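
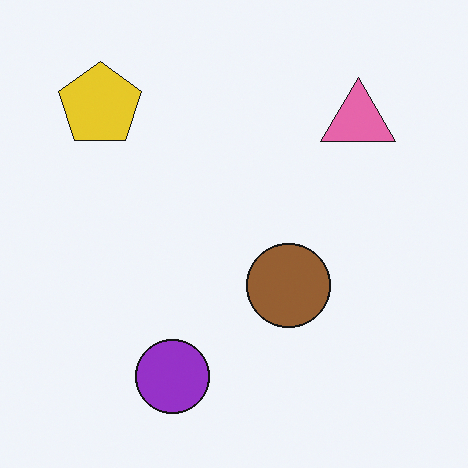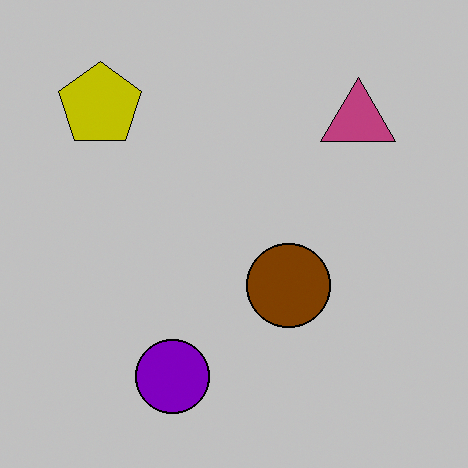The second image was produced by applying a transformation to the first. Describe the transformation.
The image was aggressively posterized.

Each flat color has snapped to a coarser quantized level — most visibly, the near-white background has dropped to a flat grey.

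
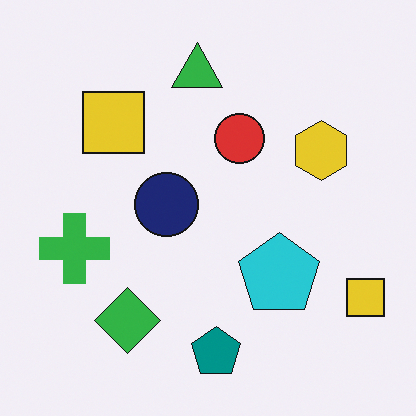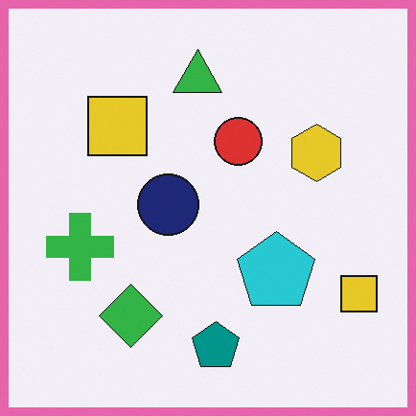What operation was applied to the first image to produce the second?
Framed with a pink border.

A solid pink frame runs around the edge of the second image, with the content slightly shrunk inside it.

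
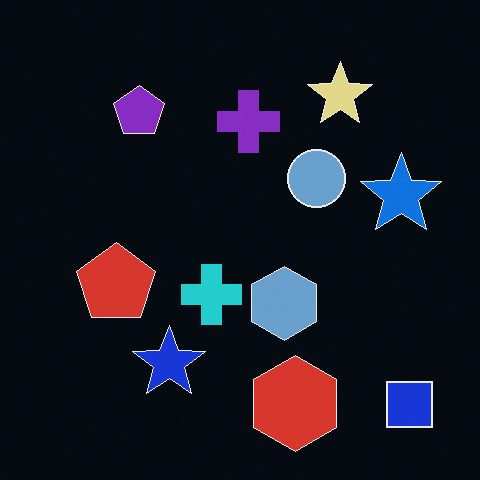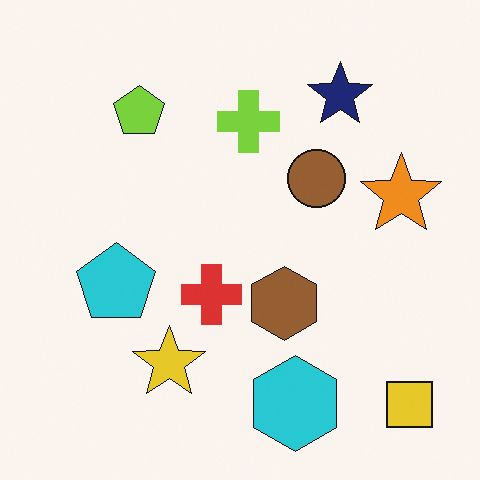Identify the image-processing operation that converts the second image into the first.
The transformation is: color-inverted (negative).

The light background has become dark and every shape's color is its complement — a photographic negative.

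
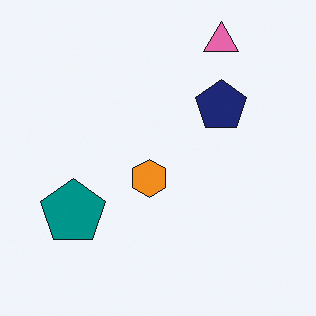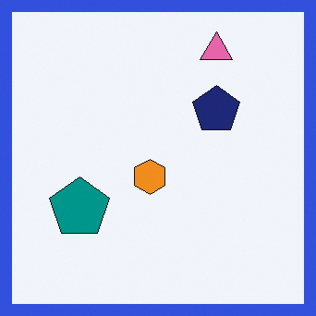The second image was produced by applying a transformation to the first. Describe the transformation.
The transformation is: framed with a blue border.

A solid blue frame runs around the edge of the second image, with the content slightly shrunk inside it.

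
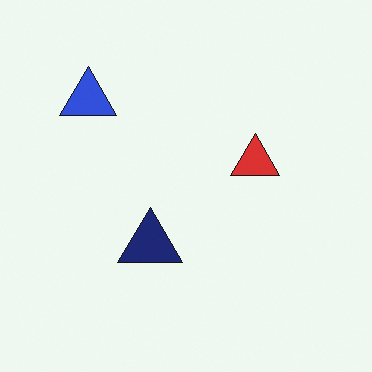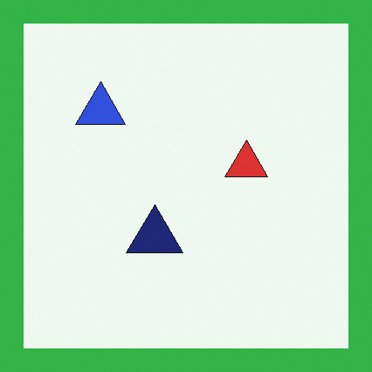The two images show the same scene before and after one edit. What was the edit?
This is the original image framed with a green border.

A solid green frame runs around the edge of the second image, with the content slightly shrunk inside it.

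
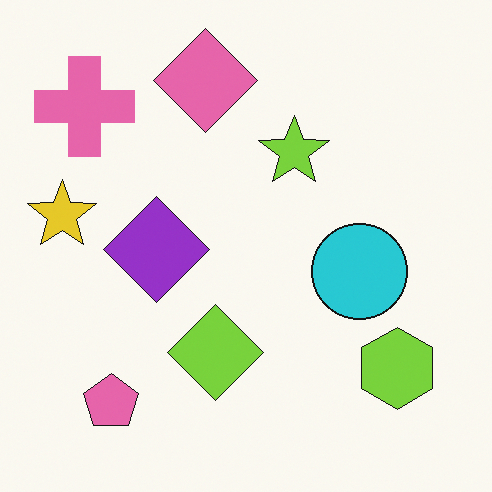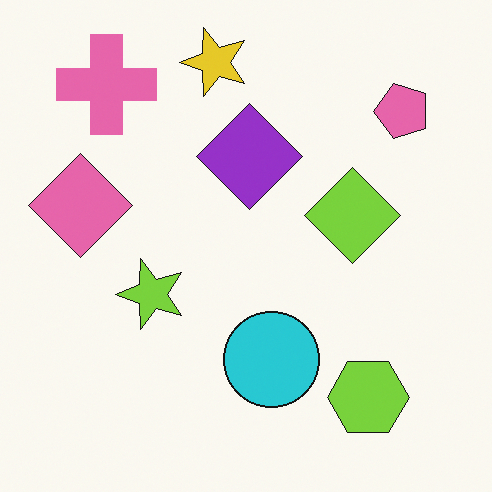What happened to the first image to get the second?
This is the original image transposed (reflected across the top-left ↔ bottom-right diagonal).

Shapes have swapped their row and column positions — what was in the top-right is now in the bottom-left — a diagonal reflection.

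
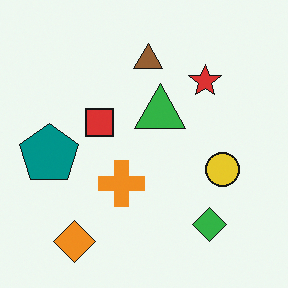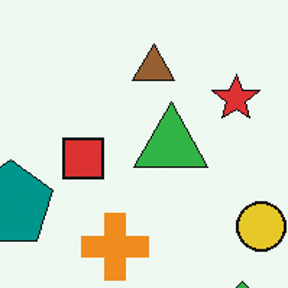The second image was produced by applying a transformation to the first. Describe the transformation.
It was cropped to a modestly smaller region and rescaled.

The visible shapes are larger and the field of view is narrower; shapes near the original edges may be partly or wholly outside the frame — a crop-and-rescale.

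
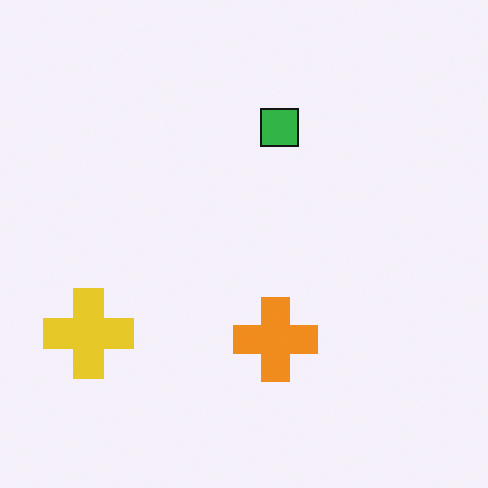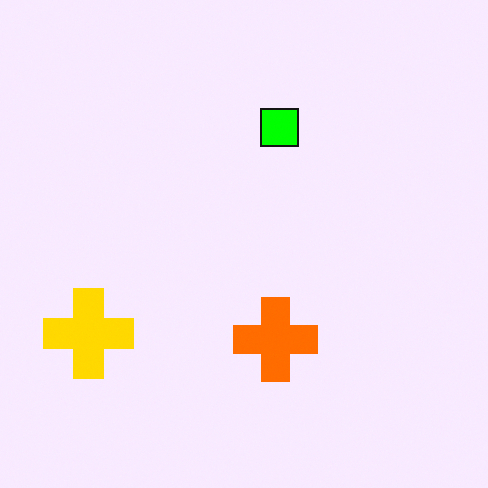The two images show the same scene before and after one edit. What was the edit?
This is the original image made much more vivid (saturation change).

All colors are more vivid — a global saturation change.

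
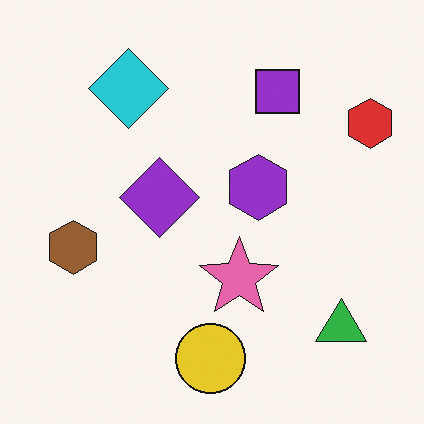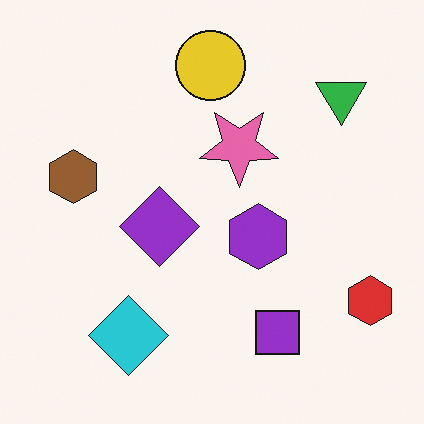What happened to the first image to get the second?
The transformation is: flipped vertically (top ↔ bottom).

The yellow circle is in the bottom of the first image and the top of the second — shapes on opposite sides of the horizontal midline have swapped in a mirror flip.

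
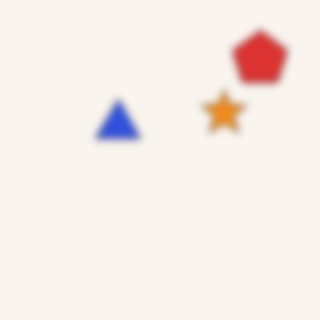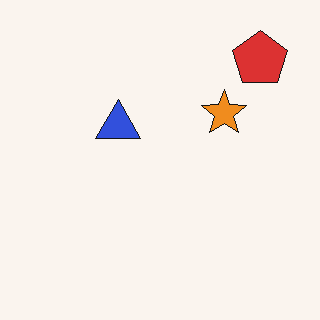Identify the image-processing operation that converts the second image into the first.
Noticeably gaussian-blurred.

Shape edges and outlines are uniformly softened across the whole image.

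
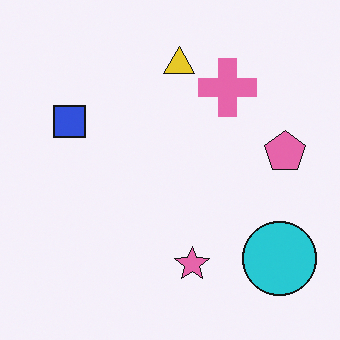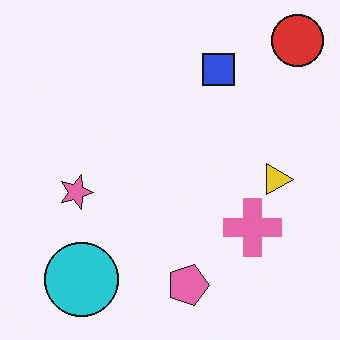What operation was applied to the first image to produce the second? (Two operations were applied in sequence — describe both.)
The transformation is: rotated 90° clockwise, then overlaid with an additional red circle.

The cyan circle sits in the bottom-right of the first image and the bottom-left of the second — consistent with a whole-image 90° clockwise rotation. A red circle appears in the second image that is absent from the first.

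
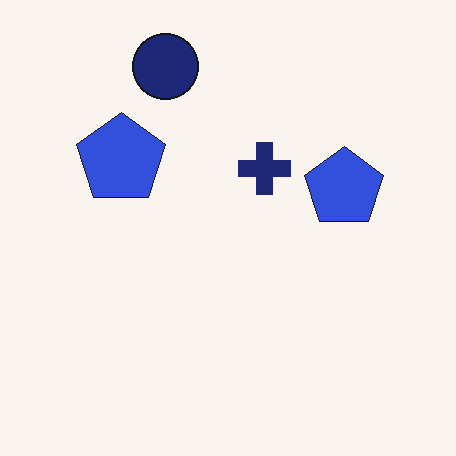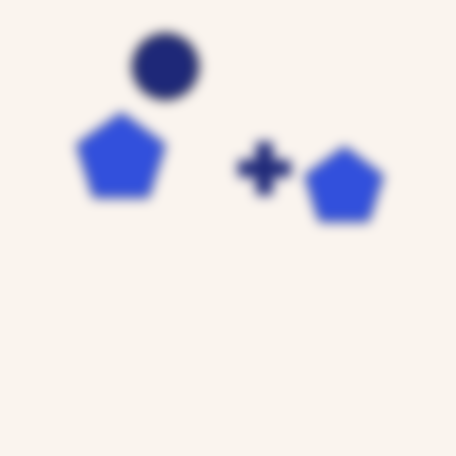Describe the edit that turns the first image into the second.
Strongly gaussian-blurred.

Shape edges and outlines are uniformly softened across the whole image.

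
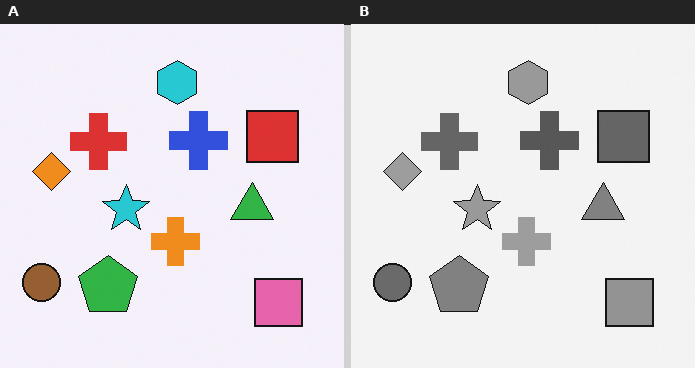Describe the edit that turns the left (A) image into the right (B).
Converted to grayscale.

All color is removed — every shape is now a shade of grey.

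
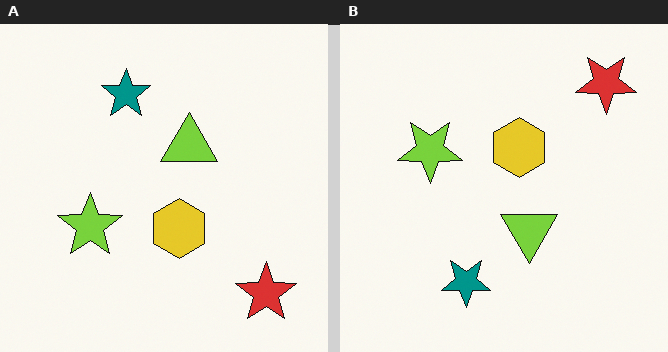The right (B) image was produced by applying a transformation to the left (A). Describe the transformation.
The right (B) image is the left (A) flipped vertically (top ↔ bottom).

The red star is in the bottom-right of the left (A) image and the top-right of the right (B) — shapes on opposite sides of the horizontal midline have swapped in a mirror flip.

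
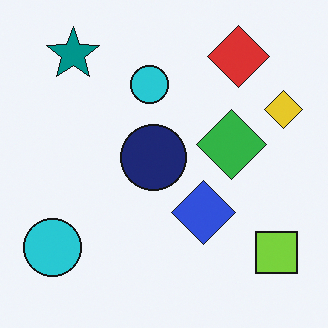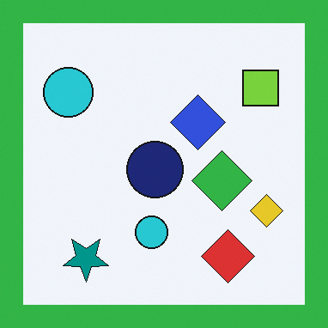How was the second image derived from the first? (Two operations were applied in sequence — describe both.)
Flipped vertically (top ↔ bottom), then framed with a green border.

The teal star is in the top-left of the first image and the bottom-left of the second — shapes on opposite sides of the horizontal midline have swapped in a mirror flip. A solid green frame runs around the edge of the second image, with the content slightly shrunk inside it.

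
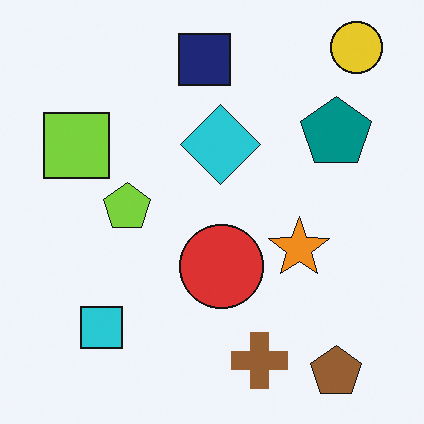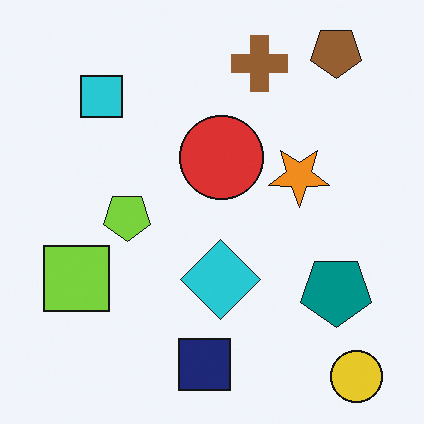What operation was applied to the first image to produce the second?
It was flipped vertically (top ↔ bottom).

The yellow circle is in the top-right of the first image and the bottom-right of the second — shapes on opposite sides of the horizontal midline have swapped in a mirror flip.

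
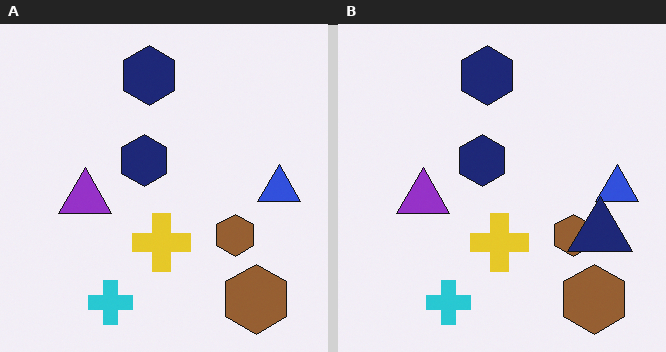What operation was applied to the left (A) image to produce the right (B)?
Overlaid with an additional navy triangle.

A navy triangle appears in the right (B) image that is absent from the left (A).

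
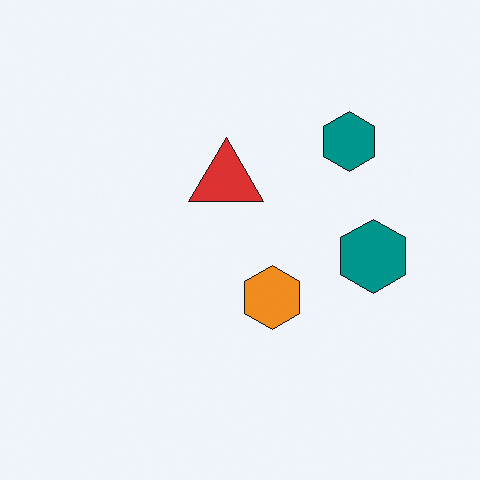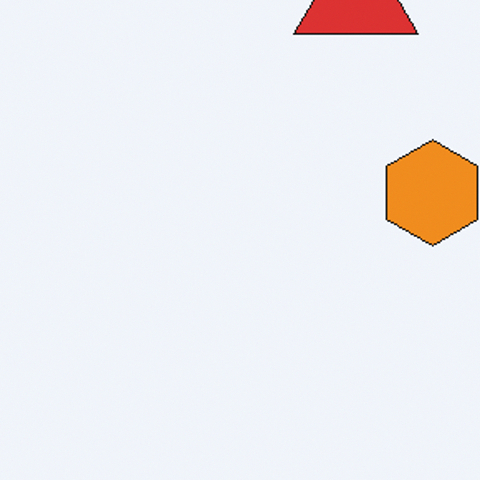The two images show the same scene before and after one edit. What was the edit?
The transformation is: cropped to a noticeably smaller region and rescaled.

The visible shapes are larger and the field of view is narrower; shapes near the original edges may be partly or wholly outside the frame — a crop-and-rescale.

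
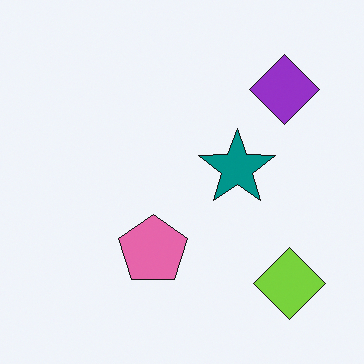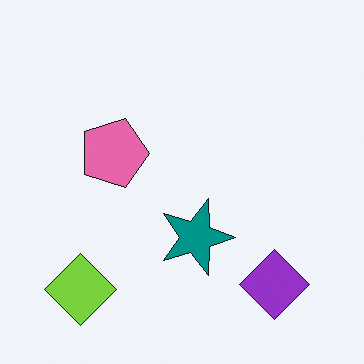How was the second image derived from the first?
The image was rotated 90° clockwise.

The lime diamond sits in the bottom-right of the first image and the bottom-left of the second — consistent with a whole-image 90° clockwise rotation.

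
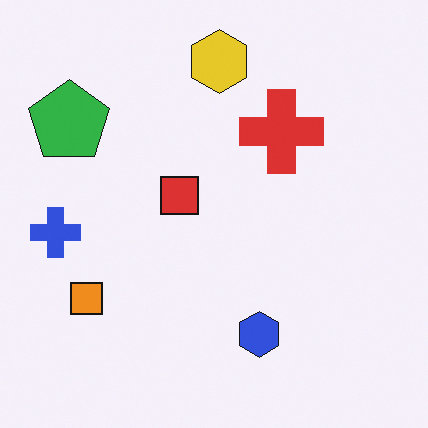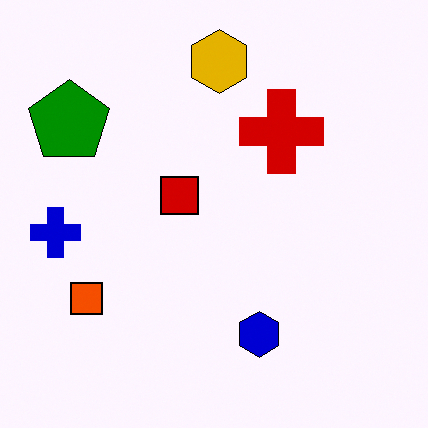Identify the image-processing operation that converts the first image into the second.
Given much higher contrast.

Tones are pushed away from mid-grey across the whole image — a global contrast change.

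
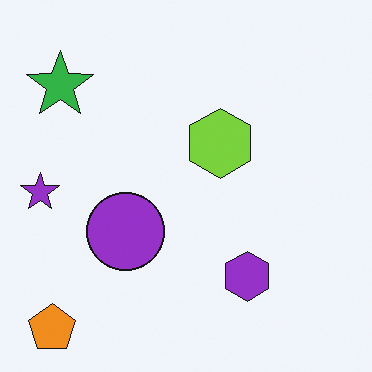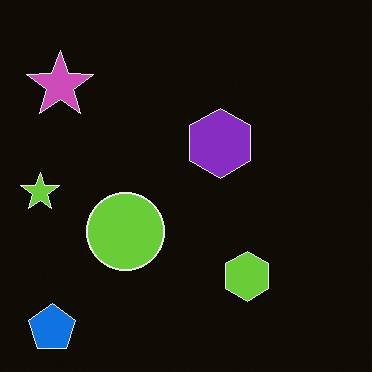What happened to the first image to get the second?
The second image is the first color-inverted (negative).

The light background has become dark and every shape's color is its complement — a photographic negative.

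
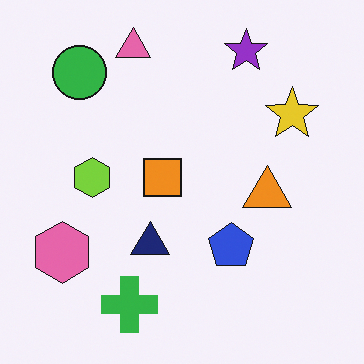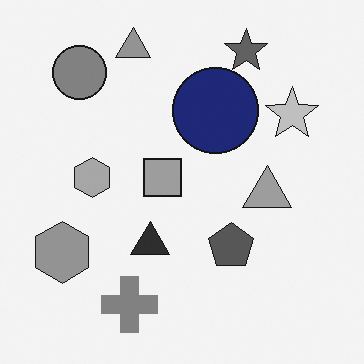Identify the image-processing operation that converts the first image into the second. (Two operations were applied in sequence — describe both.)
The transformation is: converted to grayscale, then overlaid with an additional navy circle.

All color is removed — every shape is now a shade of grey. A navy circle appears in the second image that is absent from the first.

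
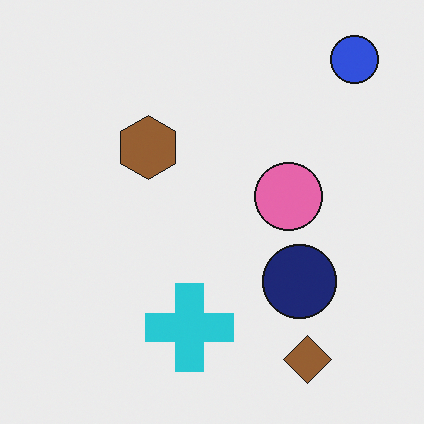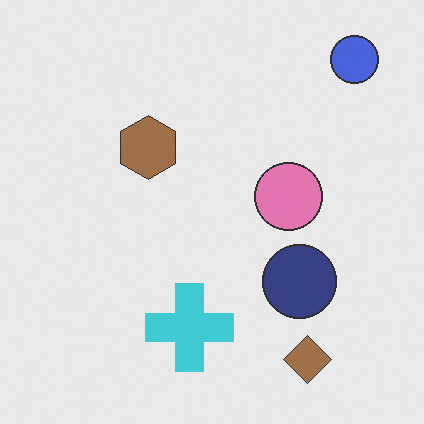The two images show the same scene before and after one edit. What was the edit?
The image was given slightly reduced contrast.

Tones are pushed toward mid-grey across the whole image — a global contrast change.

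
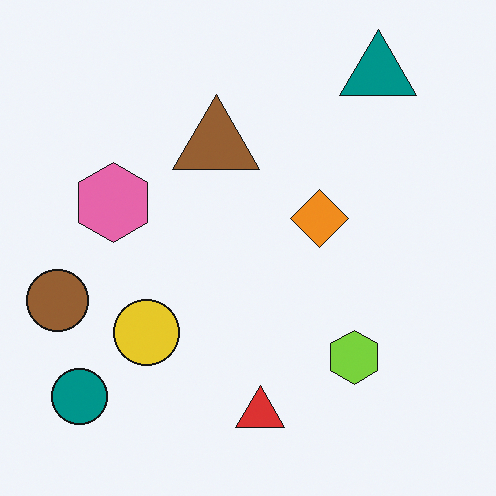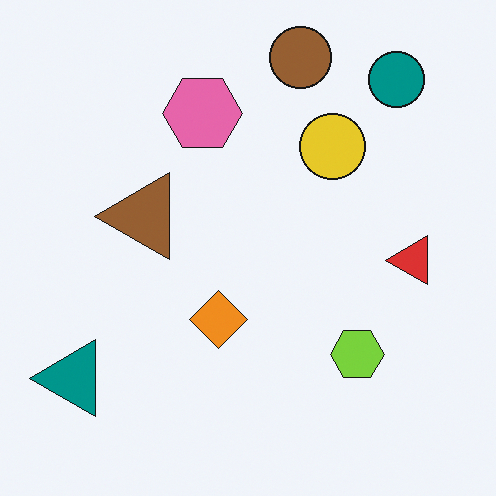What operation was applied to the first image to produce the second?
The image was transposed (reflected across the top-left ↔ bottom-right diagonal).

Shapes have swapped their row and column positions — what was in the top-right is now in the bottom-left — a diagonal reflection.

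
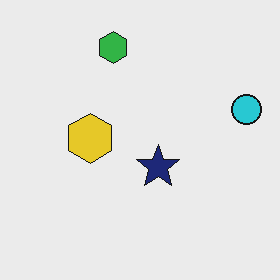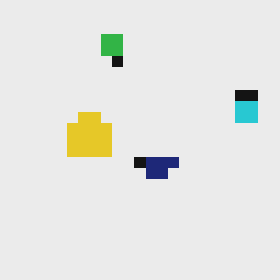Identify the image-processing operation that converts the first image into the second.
Coarsely pixelated.

Shapes are reduced to large square blocks; fine edges and outlines are lost — a downscale-then-upscale (mosaic) effect.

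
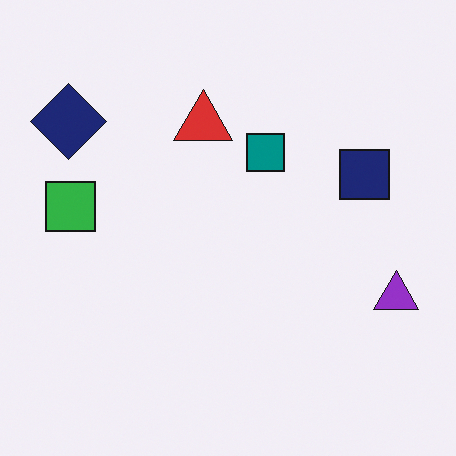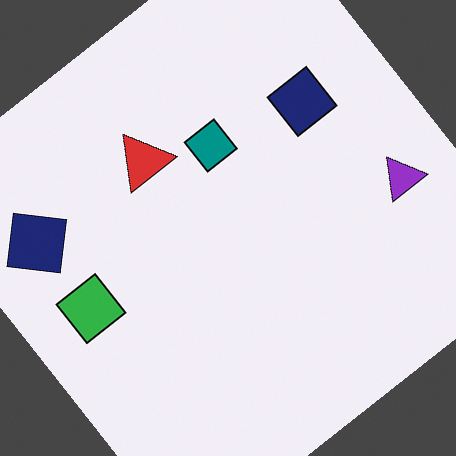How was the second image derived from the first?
It was rotated counter-clockwise by a large amount — several tens of degrees.

Every shape is tilted by the same angle and the image corners show triangular fill wedges — a whole-image rotation by a non-right angle.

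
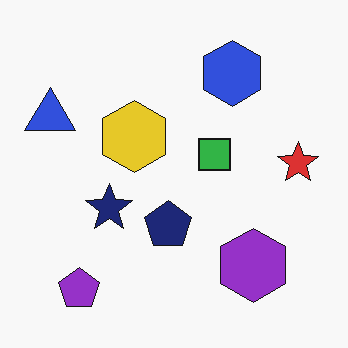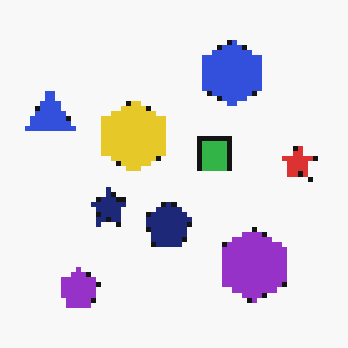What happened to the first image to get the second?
It was mildly pixelated.

Shapes are reduced to large square blocks; fine edges and outlines are lost — a downscale-then-upscale (mosaic) effect.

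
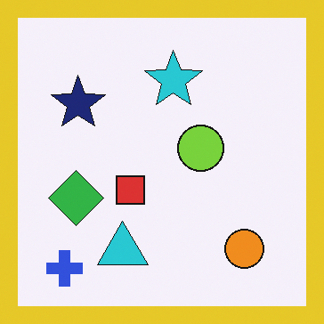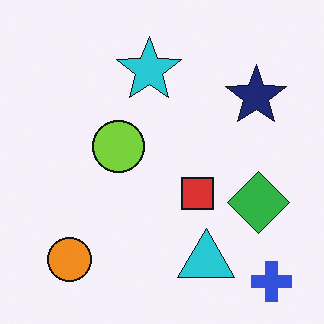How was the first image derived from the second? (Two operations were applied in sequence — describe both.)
The transformation is: flipped horizontally (left ↔ right), then framed with a yellow border.

The blue cross is in the bottom-right of the second image and the bottom-left of the first — shapes on opposite sides of the vertical midline have swapped in a mirror flip. A solid yellow frame runs around the edge of the first image, with the content slightly shrunk inside it.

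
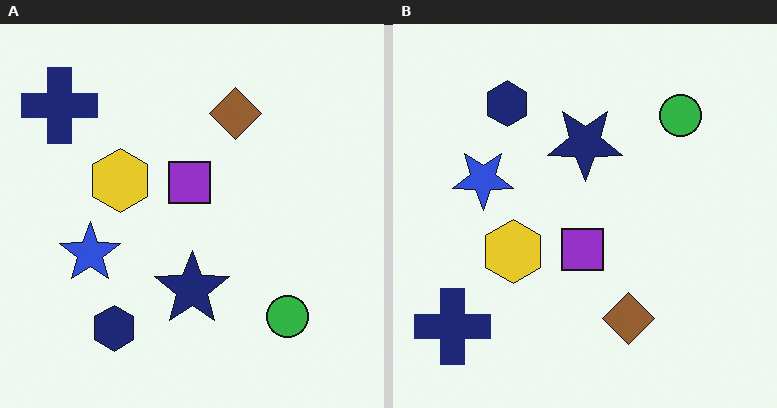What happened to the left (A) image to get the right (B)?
It was flipped vertically (top ↔ bottom).

The navy hexagon is in the bottom-left of the left (A) image and the top-left of the right (B) — shapes on opposite sides of the horizontal midline have swapped in a mirror flip.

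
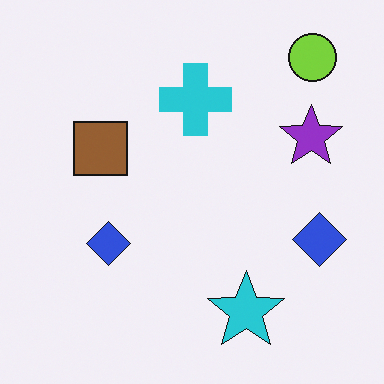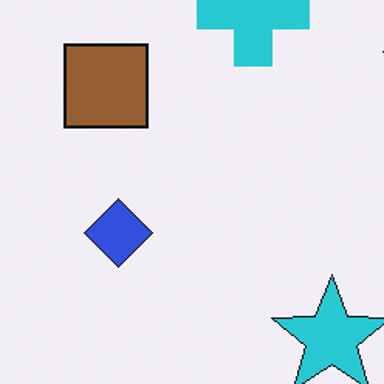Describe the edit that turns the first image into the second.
The image was cropped to a modestly smaller region and rescaled.

The visible shapes are larger and the field of view is narrower; shapes near the original edges may be partly or wholly outside the frame — a crop-and-rescale.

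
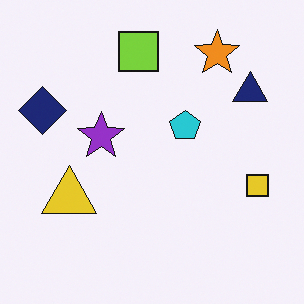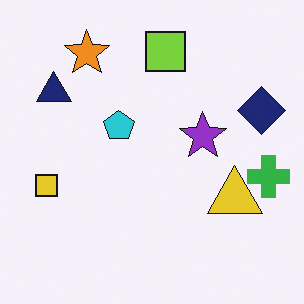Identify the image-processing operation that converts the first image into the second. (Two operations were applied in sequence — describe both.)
The second image is the first flipped horizontally (left ↔ right), then overlaid with an additional green cross.

The navy diamond is in the left of the first image and the right of the second — shapes on opposite sides of the vertical midline have swapped in a mirror flip. A green cross appears in the second image that is absent from the first.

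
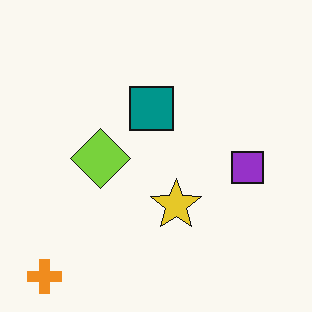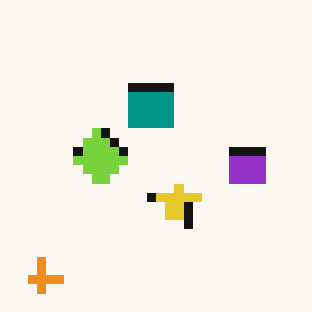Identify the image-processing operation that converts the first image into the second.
It was coarsely pixelated.

Shapes are reduced to large square blocks; fine edges and outlines are lost — a downscale-then-upscale (mosaic) effect.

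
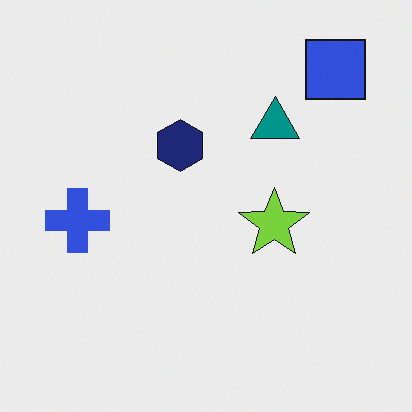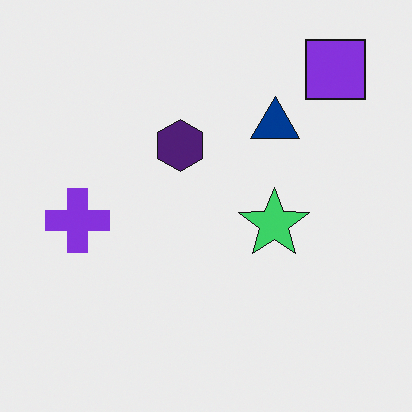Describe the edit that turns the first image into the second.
It was hue-shifted by a small amount.

Every shape's color has rotated by the same amount around the hue wheel — a uniform hue shift.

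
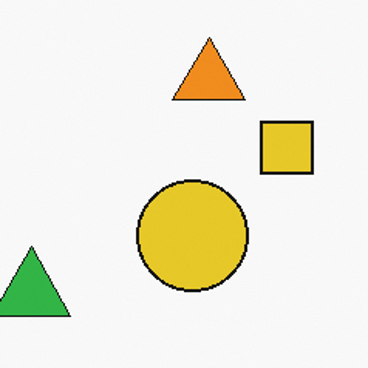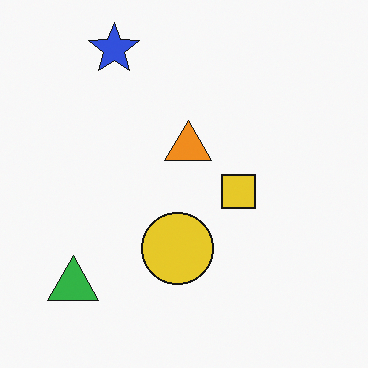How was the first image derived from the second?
This is the original image cropped to a modestly smaller region and rescaled.

The visible shapes are larger and the field of view is narrower; shapes near the original edges may be partly or wholly outside the frame — a crop-and-rescale.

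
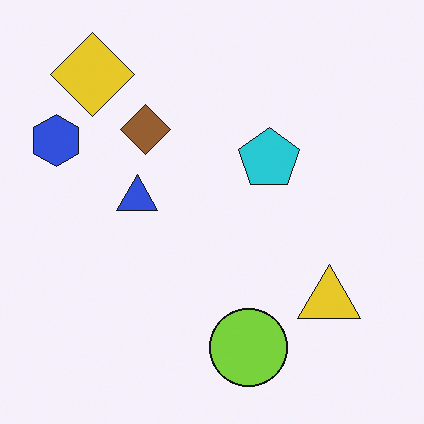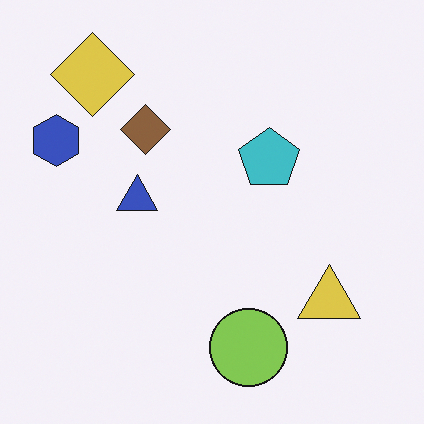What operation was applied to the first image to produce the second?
It was slightly desaturated.

All colors are more muted and greyish — a global saturation change.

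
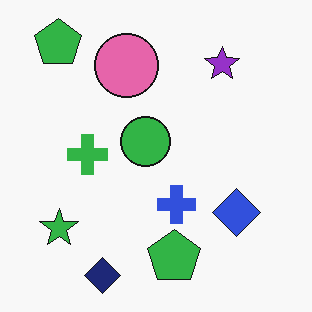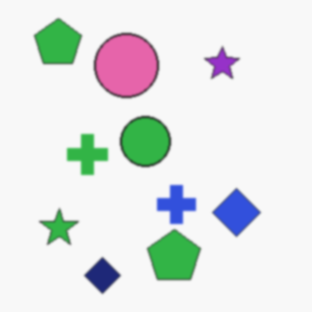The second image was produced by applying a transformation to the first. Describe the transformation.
It was lightly blurred.

Shape edges and outlines are uniformly softened across the whole image.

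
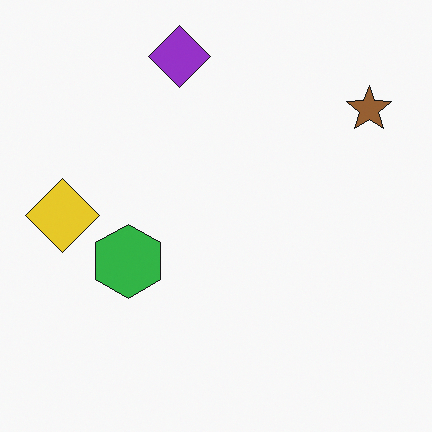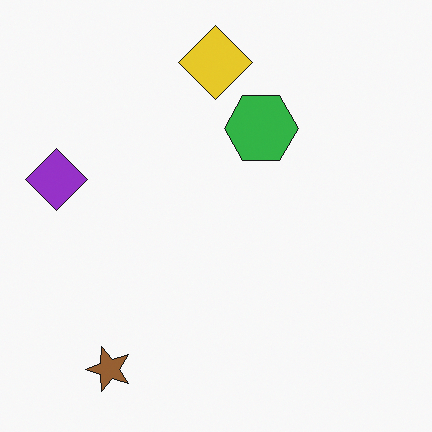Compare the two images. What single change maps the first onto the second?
It was transposed (reflected across the top-left ↔ bottom-right diagonal).

Shapes have swapped their row and column positions — what was in the top-right is now in the bottom-left — a diagonal reflection.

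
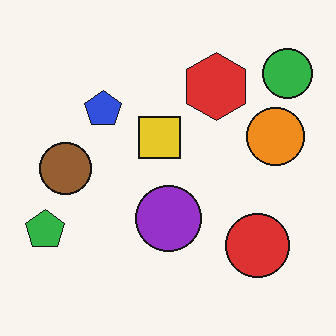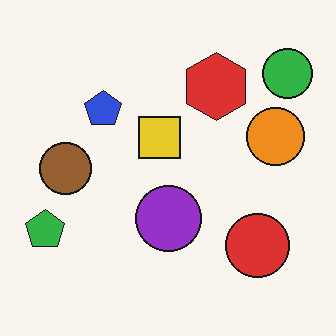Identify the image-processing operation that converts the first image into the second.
The transformation is: JPEG-compressed with visible artifacts.

Blocky 8×8 compression artifacts appear around shape edges and the flat background shows ringing — characteristic JPEG degradation.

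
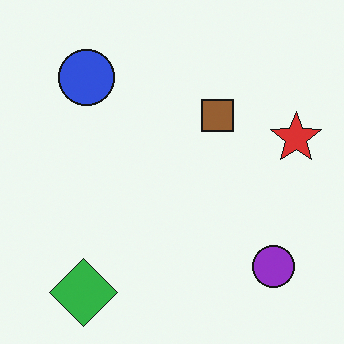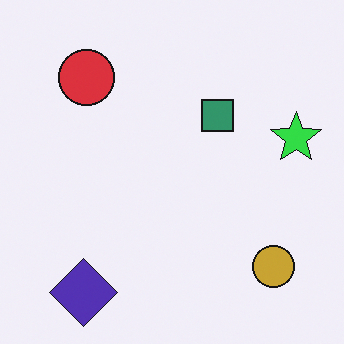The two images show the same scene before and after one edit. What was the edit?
This is the original image hue-shifted noticeably.

Every shape's color has rotated by the same amount around the hue wheel — a uniform hue shift.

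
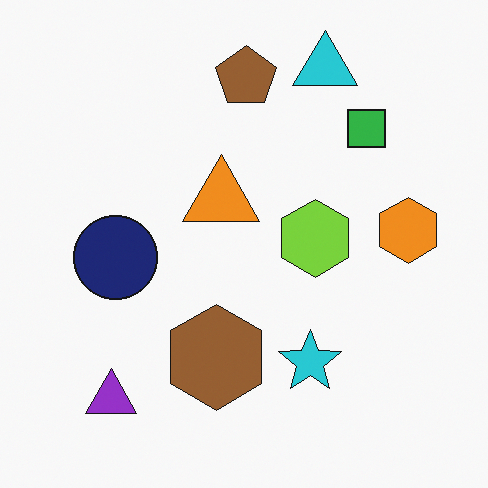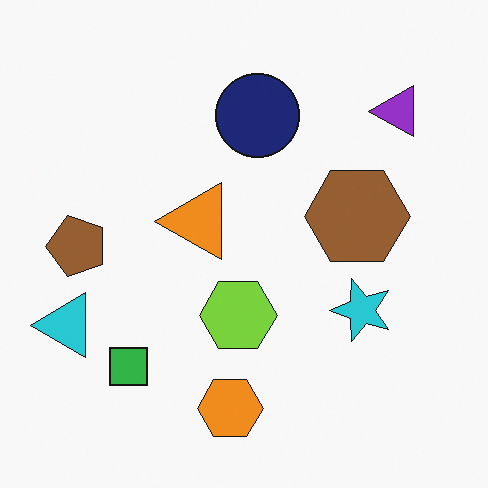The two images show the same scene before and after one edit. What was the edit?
It was transposed (reflected across the top-left ↔ bottom-right diagonal).

Shapes have swapped their row and column positions — what was in the top-right is now in the bottom-left — a diagonal reflection.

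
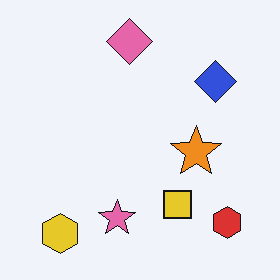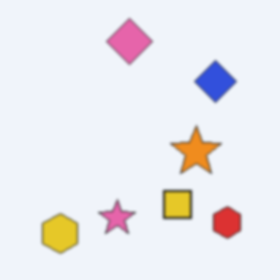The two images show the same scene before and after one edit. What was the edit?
It was lightly blurred.

Shape edges and outlines are uniformly softened across the whole image.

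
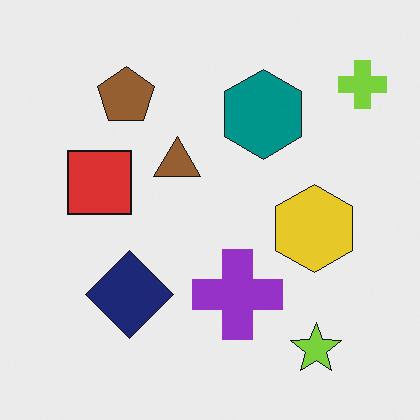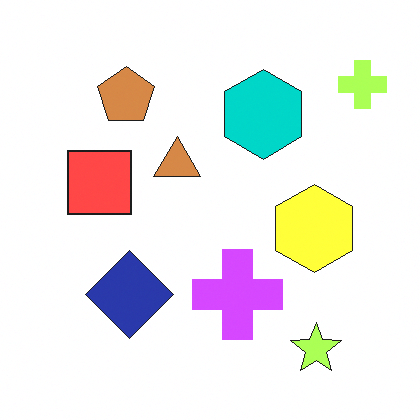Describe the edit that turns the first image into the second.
The transformation is: brightened a lot.

Every pixel — background and shapes alike — is uniformly brightened.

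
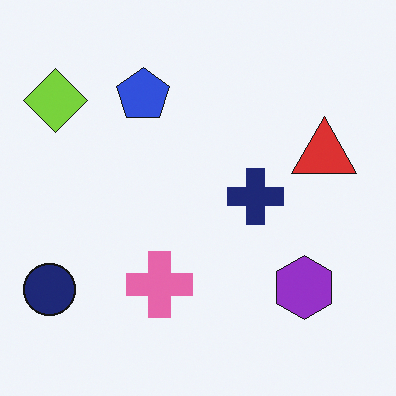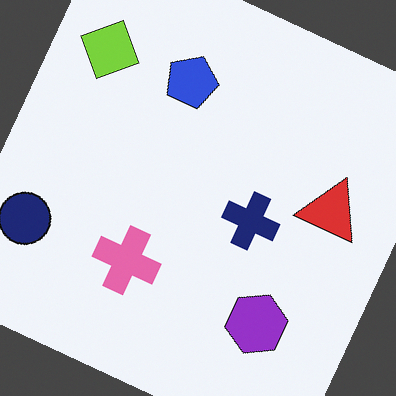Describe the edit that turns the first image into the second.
It was rotated clockwise by a moderate amount.

Every shape is tilted by the same angle and the image corners show triangular fill wedges — a whole-image rotation by a non-right angle.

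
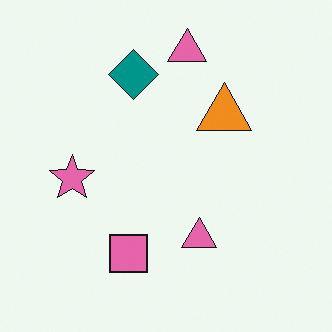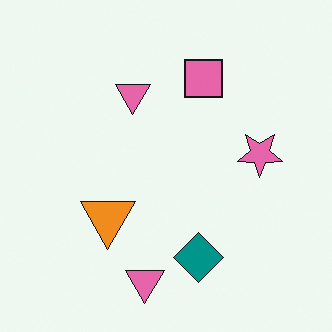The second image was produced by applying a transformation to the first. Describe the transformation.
The transformation is: rotated 180°.

The teal diamond sits in the top of the first image and the bottom of the second — consistent with a whole-image 180° rotation.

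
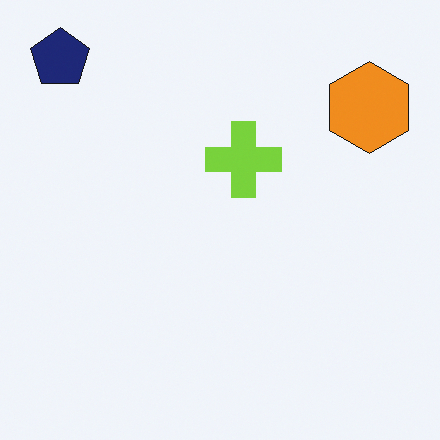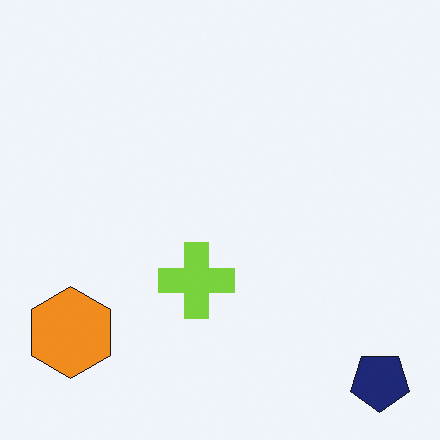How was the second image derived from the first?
Rotated 180°.

The navy pentagon sits in the top-left of the first image and the bottom-right of the second — consistent with a whole-image 180° rotation.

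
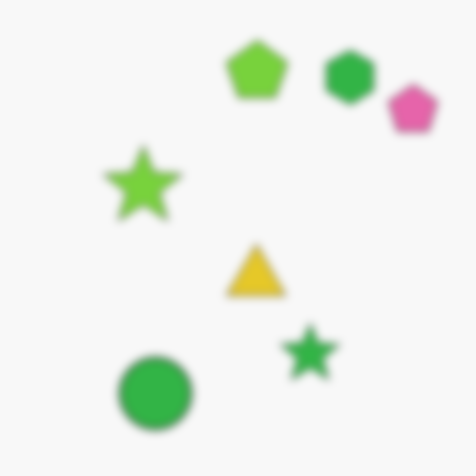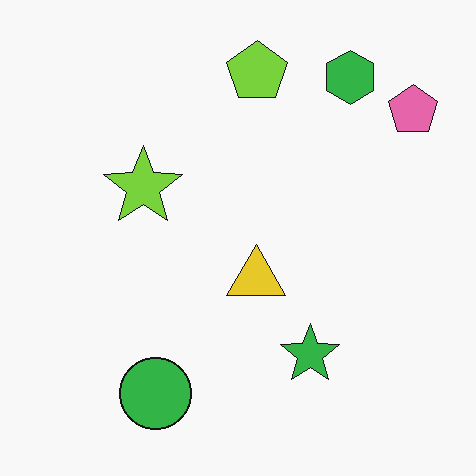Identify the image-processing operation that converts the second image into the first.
Moderately blurred.

Shape edges and outlines are uniformly softened across the whole image.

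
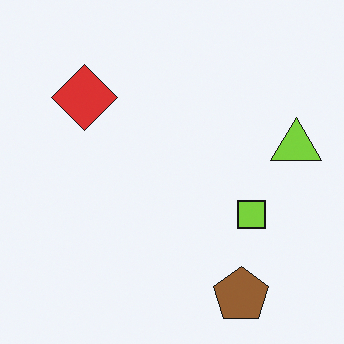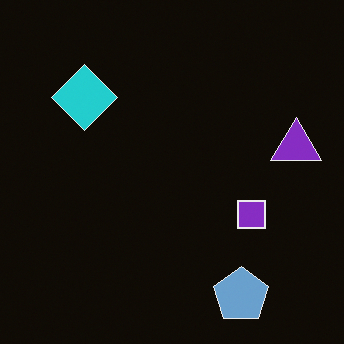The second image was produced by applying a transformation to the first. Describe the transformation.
The second image is the first color-inverted (negative).

The light background has become dark and every shape's color is its complement — a photographic negative.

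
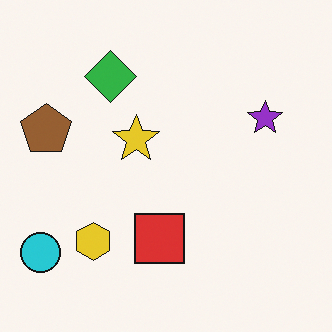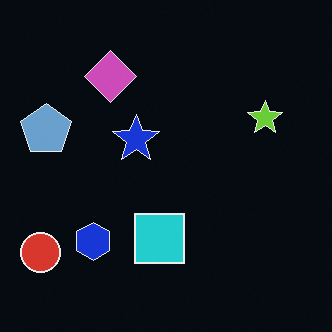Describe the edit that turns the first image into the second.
It was color-inverted (negative).

The light background has become dark and every shape's color is its complement — a photographic negative.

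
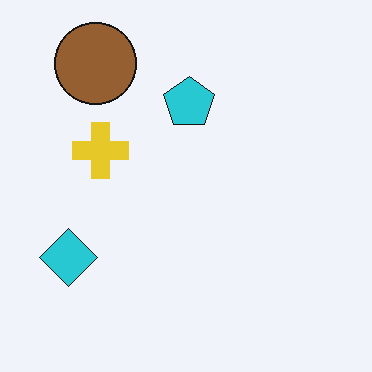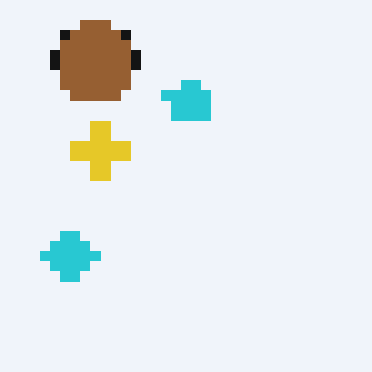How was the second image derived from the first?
Heavily pixelated into large blocks.

Shapes are reduced to large square blocks; fine edges and outlines are lost — a downscale-then-upscale (mosaic) effect.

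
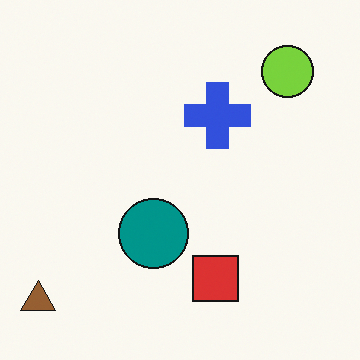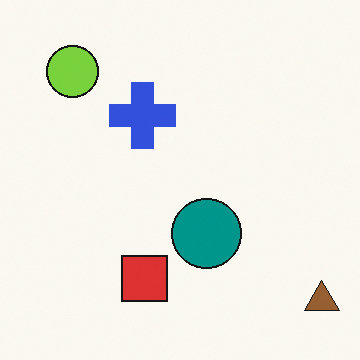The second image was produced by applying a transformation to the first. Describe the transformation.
The transformation is: flipped horizontally (left ↔ right).

The brown triangle is in the bottom-left of the first image and the bottom-right of the second — shapes on opposite sides of the vertical midline have swapped in a mirror flip.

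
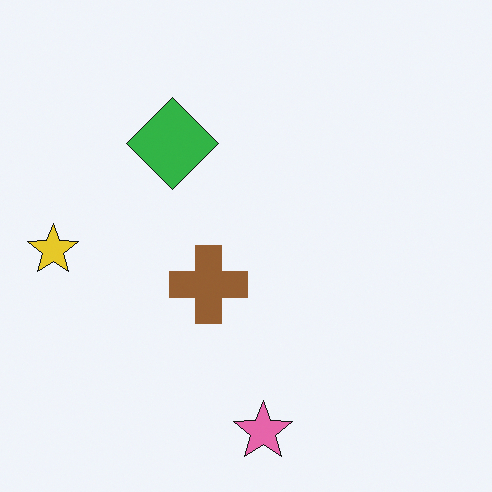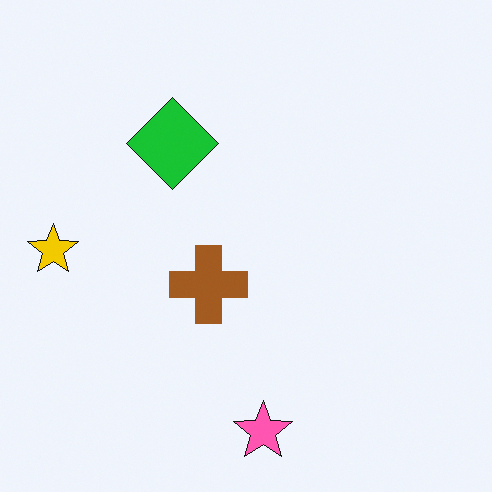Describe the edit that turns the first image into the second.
The image was slightly oversaturated.

All colors are more vivid — a global saturation change.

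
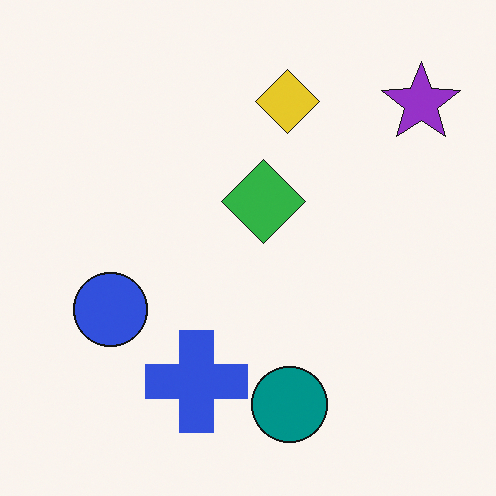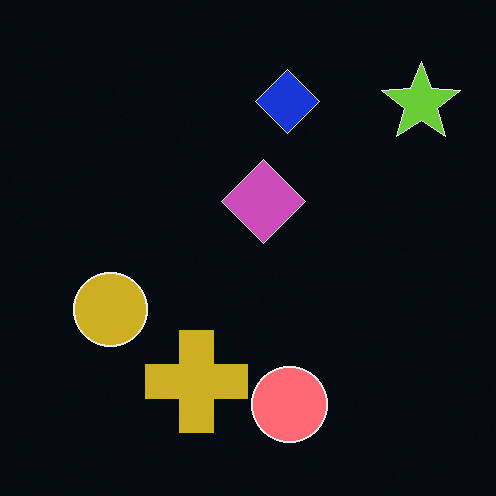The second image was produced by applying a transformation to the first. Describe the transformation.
The image was color-inverted (negative).

The light background has become dark and every shape's color is its complement — a photographic negative.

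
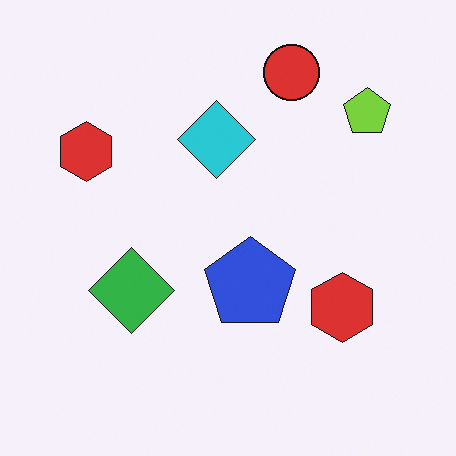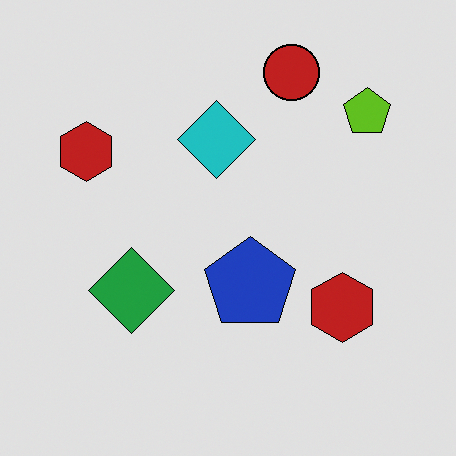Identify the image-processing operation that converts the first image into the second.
This is the original image posterized to a reduced palette.

Each flat color has snapped to a coarser quantized level — most visibly, the near-white background has dropped to a flat grey.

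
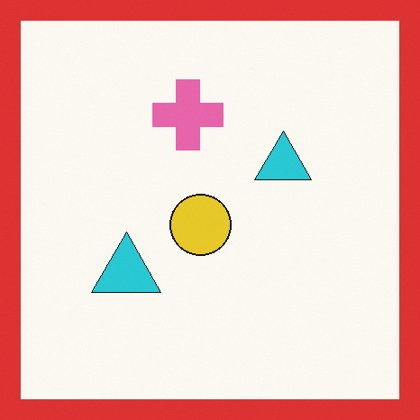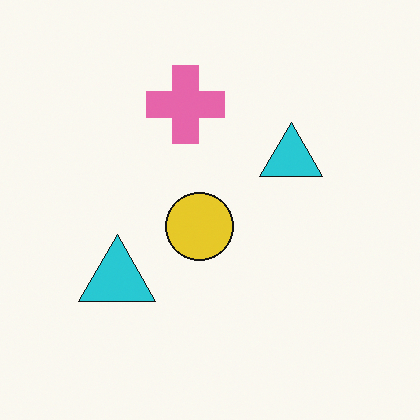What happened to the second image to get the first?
The first image is the second framed with a red border.

A solid red frame runs around the edge of the first image, with the content slightly shrunk inside it.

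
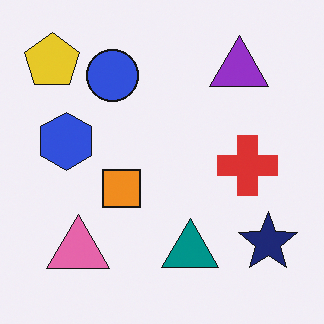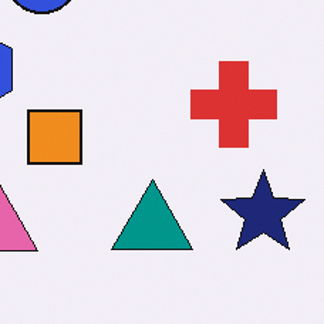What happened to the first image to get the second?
The image was cropped slightly and scaled back up.

The visible shapes are larger and the field of view is narrower; shapes near the original edges may be partly or wholly outside the frame — a crop-and-rescale.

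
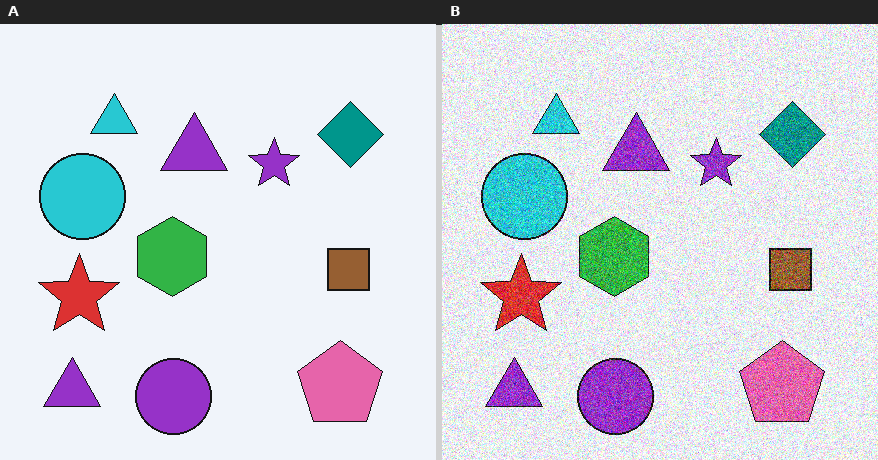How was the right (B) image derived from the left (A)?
The transformation is: degraded with heavy additive noise.

Random speckle covers the whole image, including the flat background.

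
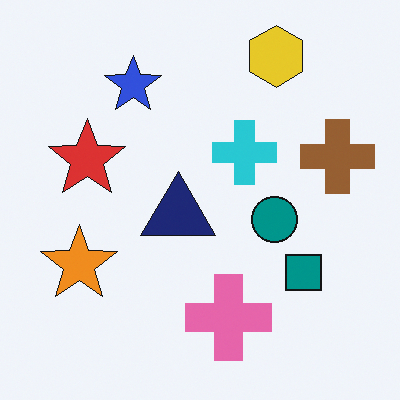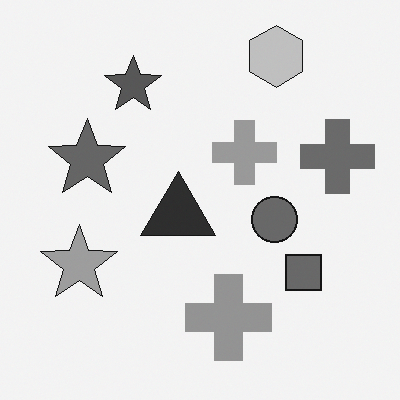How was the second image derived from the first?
Converted to grayscale.

All color is removed — every shape is now a shade of grey.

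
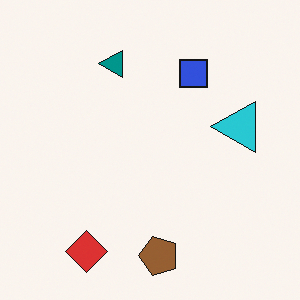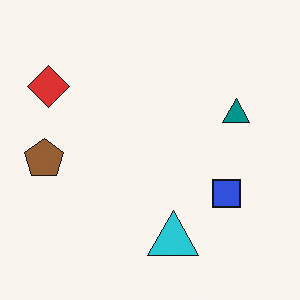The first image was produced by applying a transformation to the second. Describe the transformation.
This is the original image rotated 90° counter-clockwise.

The red diamond sits in the top-left of the second image and the bottom-left of the first — consistent with a whole-image 90° counter-clockwise rotation.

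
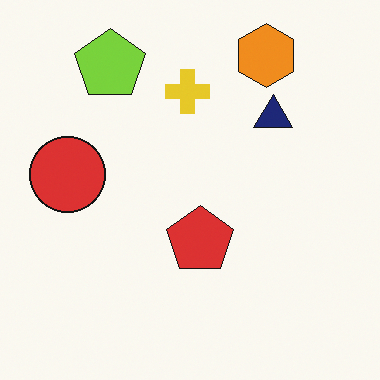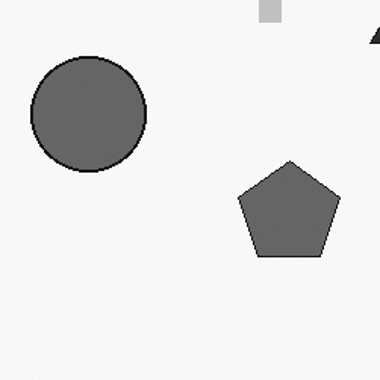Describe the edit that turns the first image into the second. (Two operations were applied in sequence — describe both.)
Converted to grayscale, then cropped to a modestly smaller region and rescaled.

All color is removed — every shape is now a shade of grey. The visible shapes are larger and the field of view is narrower; shapes near the original edges may be partly or wholly outside the frame — a crop-and-rescale.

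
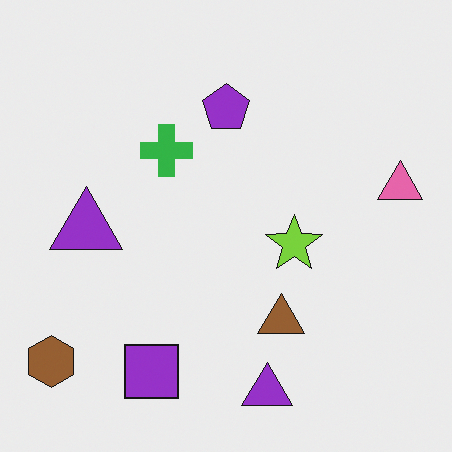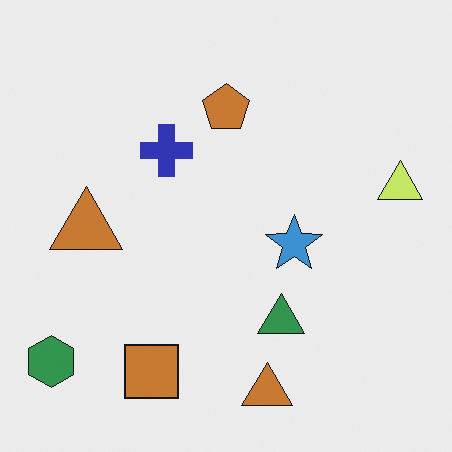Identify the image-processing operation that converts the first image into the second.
Hue-shifted noticeably.

Every shape's color has rotated by the same amount around the hue wheel — a uniform hue shift.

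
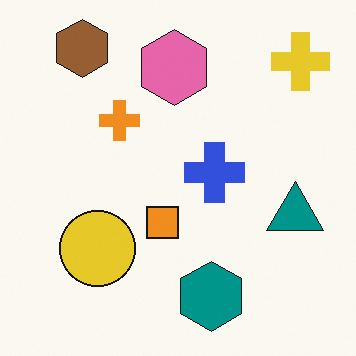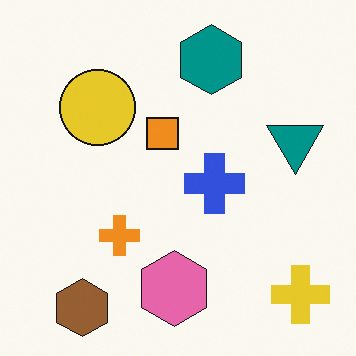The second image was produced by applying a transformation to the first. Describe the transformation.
The image was flipped vertically (top ↔ bottom).

The brown hexagon is in the top-left of the first image and the bottom-left of the second — shapes on opposite sides of the horizontal midline have swapped in a mirror flip.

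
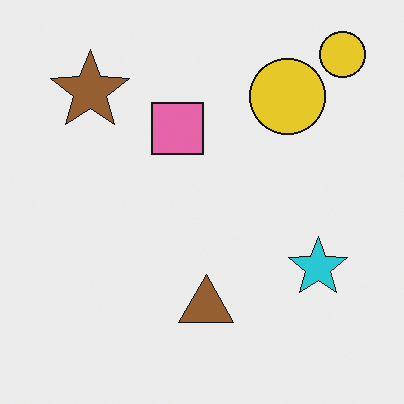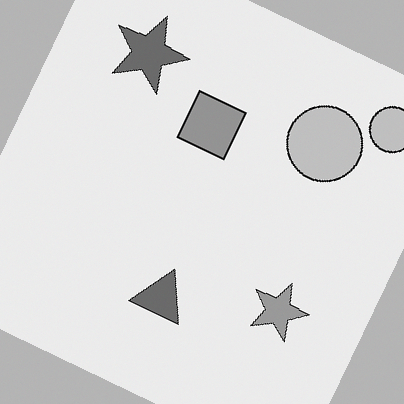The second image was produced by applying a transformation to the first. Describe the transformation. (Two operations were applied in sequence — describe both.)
The transformation is: converted to grayscale, then rotated clockwise by a clearly visible amount.

All color is removed — every shape is now a shade of grey. Every shape is tilted by the same angle and the image corners show triangular fill wedges — a whole-image rotation by a non-right angle.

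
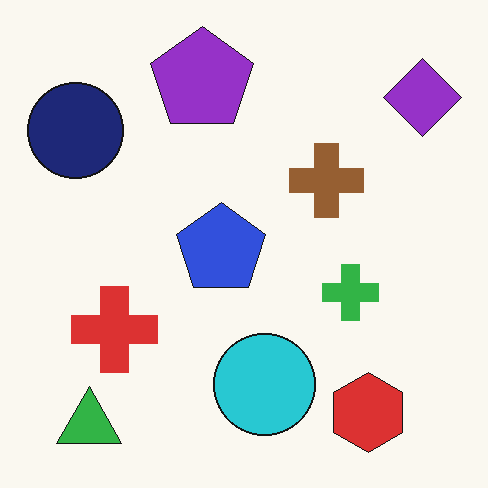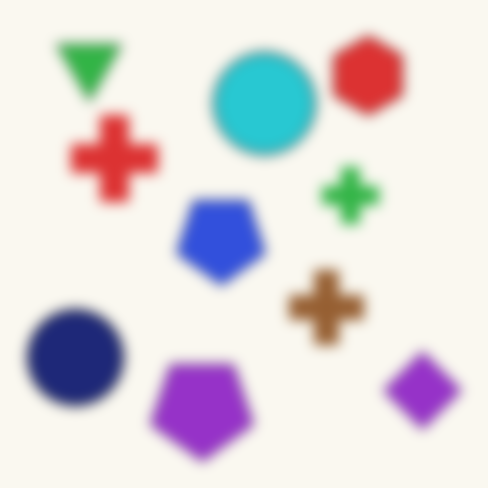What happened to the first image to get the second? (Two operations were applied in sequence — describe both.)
The transformation is: strongly gaussian-blurred, then flipped vertically (top ↔ bottom).

Shape edges and outlines are uniformly softened across the whole image. The green triangle is in the bottom-left of the first image and the top-left of the second — shapes on opposite sides of the horizontal midline have swapped in a mirror flip.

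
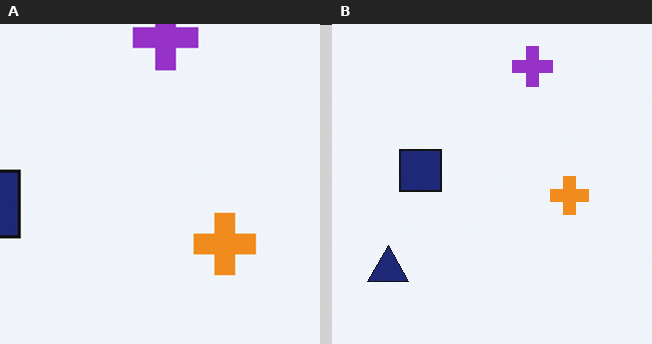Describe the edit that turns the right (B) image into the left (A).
This is the original image cropped slightly and scaled back up.

The visible shapes are larger and the field of view is narrower; shapes near the original edges may be partly or wholly outside the frame — a crop-and-rescale.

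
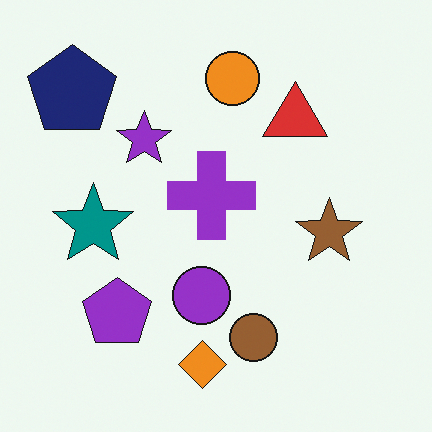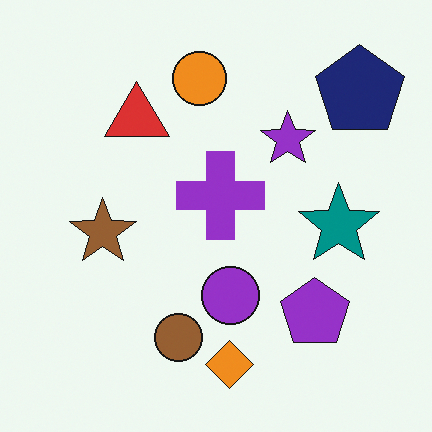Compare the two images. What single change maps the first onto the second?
The transformation is: flipped horizontally (left ↔ right).

The navy pentagon is in the top-left of the first image and the top-right of the second — shapes on opposite sides of the vertical midline have swapped in a mirror flip.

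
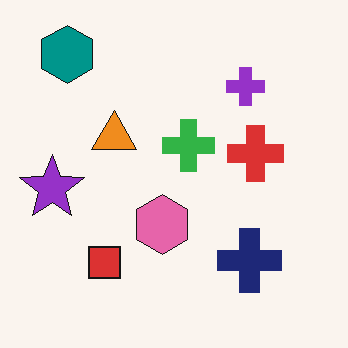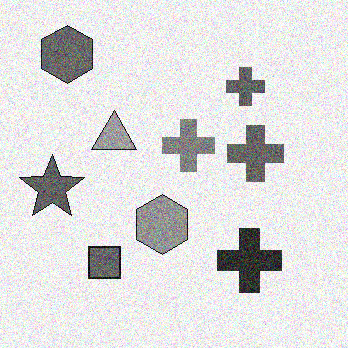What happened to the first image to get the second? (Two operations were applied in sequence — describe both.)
The image was converted to grayscale, then degraded with moderate additive noise.

All color is removed — every shape is now a shade of grey. Random speckle covers the whole image, including the flat background.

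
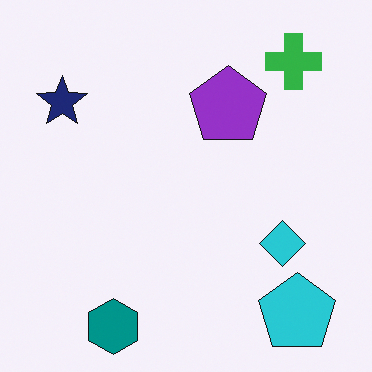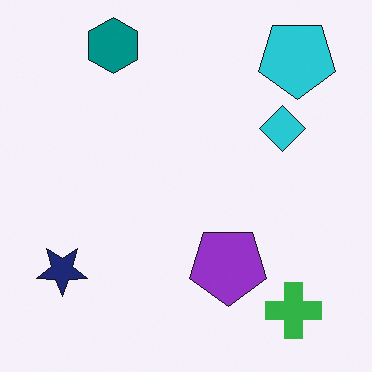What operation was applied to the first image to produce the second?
Flipped vertically (top ↔ bottom).

The teal hexagon is in the bottom-left of the first image and the top-left of the second — shapes on opposite sides of the horizontal midline have swapped in a mirror flip.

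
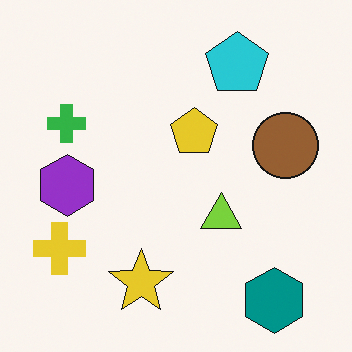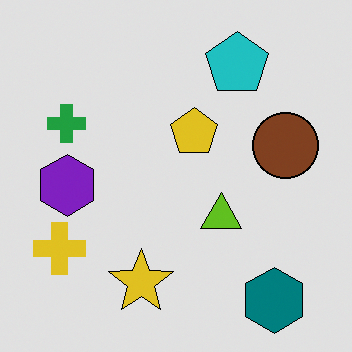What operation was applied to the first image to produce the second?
Posterized to a reduced palette.

Each flat color has snapped to a coarser quantized level — most visibly, the near-white background has dropped to a flat grey.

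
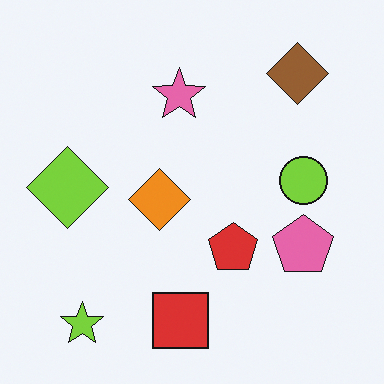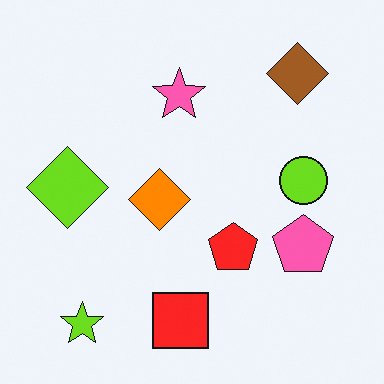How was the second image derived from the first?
This is the original image slightly oversaturated.

All colors are more vivid — a global saturation change.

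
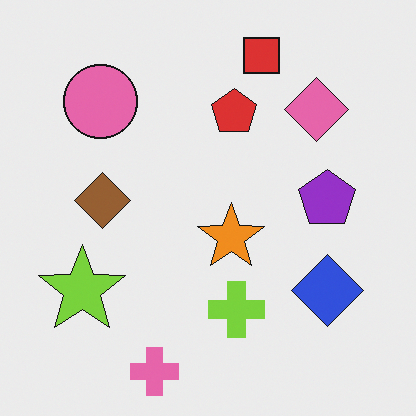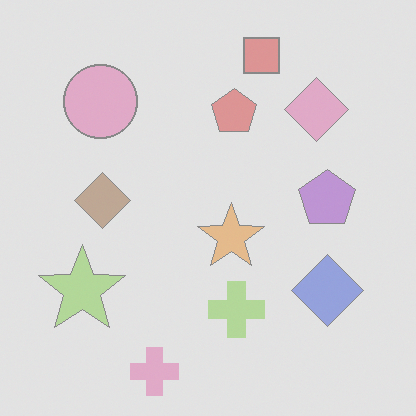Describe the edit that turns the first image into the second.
The second image is the first washed out (contrast reduced).

Tones are pushed toward mid-grey across the whole image — a global contrast change.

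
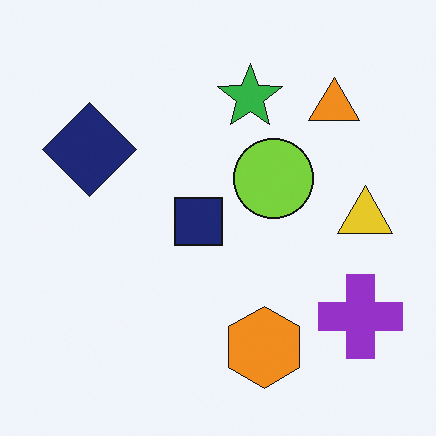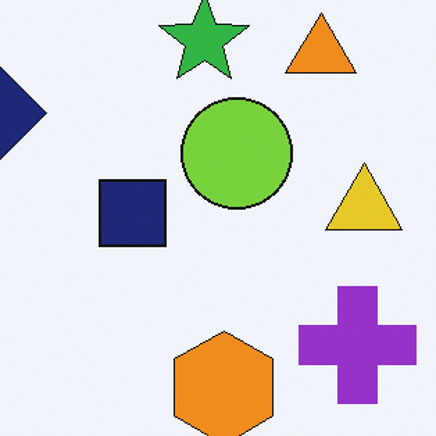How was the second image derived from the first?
The second image is the first cropped slightly and scaled back up.

The visible shapes are larger and the field of view is narrower; shapes near the original edges may be partly or wholly outside the frame — a crop-and-rescale.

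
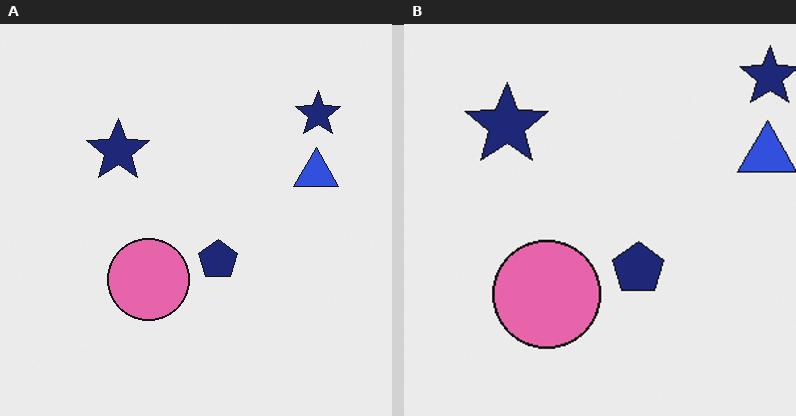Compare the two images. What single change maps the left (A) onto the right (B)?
This is the original image cropped to a modestly smaller region and rescaled.

The visible shapes are larger and the field of view is narrower; shapes near the original edges may be partly or wholly outside the frame — a crop-and-rescale.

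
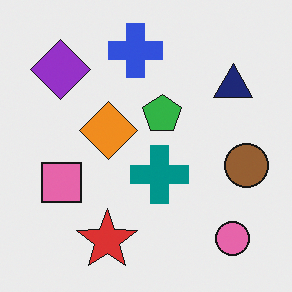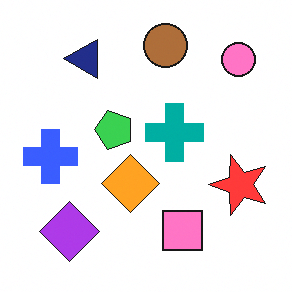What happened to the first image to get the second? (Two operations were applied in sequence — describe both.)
The transformation is: rotated 90° counter-clockwise, then slightly brightened.

The pink circle sits in the bottom-right of the first image and the top-right of the second — consistent with a whole-image 90° counter-clockwise rotation. Every pixel — background and shapes alike — is uniformly brightened.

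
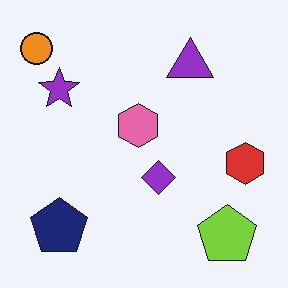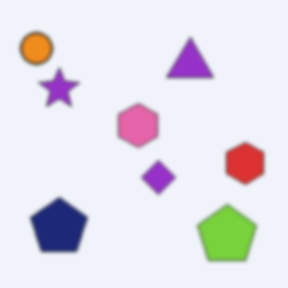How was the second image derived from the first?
Given a subtle gaussian blur.

Shape edges and outlines are uniformly softened across the whole image.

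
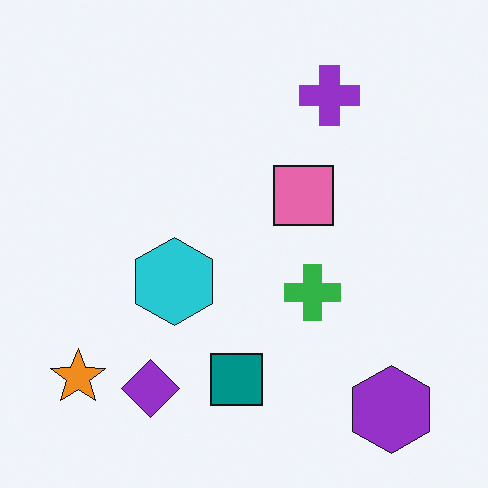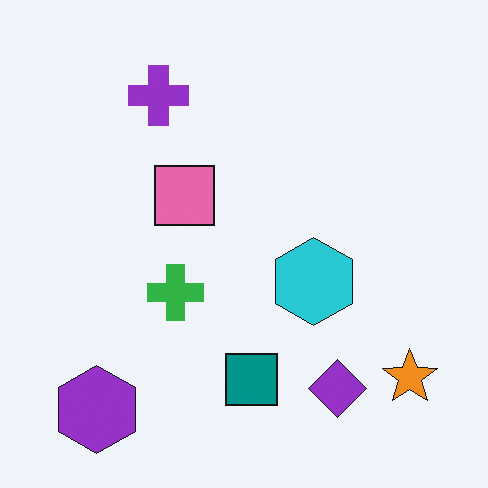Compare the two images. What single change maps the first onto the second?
It was flipped horizontally (left ↔ right).

The orange star is in the bottom-left of the first image and the bottom-right of the second — shapes on opposite sides of the vertical midline have swapped in a mirror flip.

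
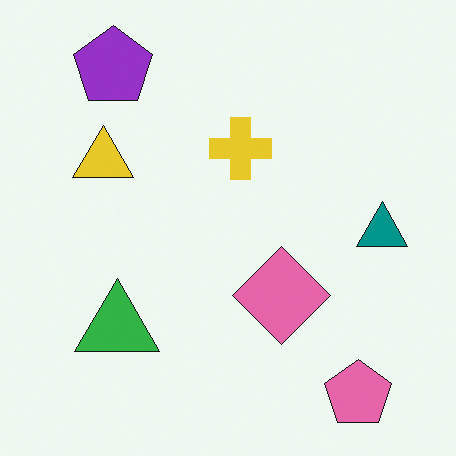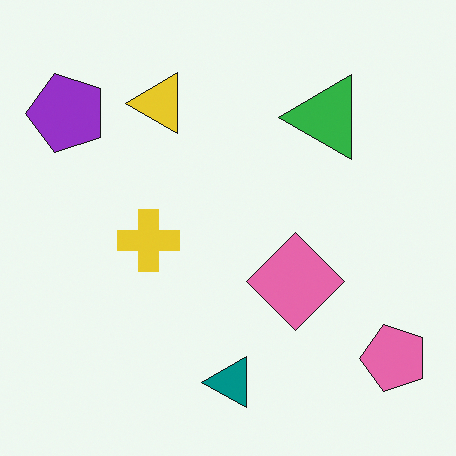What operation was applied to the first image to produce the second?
The second image is the first transposed (reflected across the top-left ↔ bottom-right diagonal).

Shapes have swapped their row and column positions — what was in the top-right is now in the bottom-left — a diagonal reflection.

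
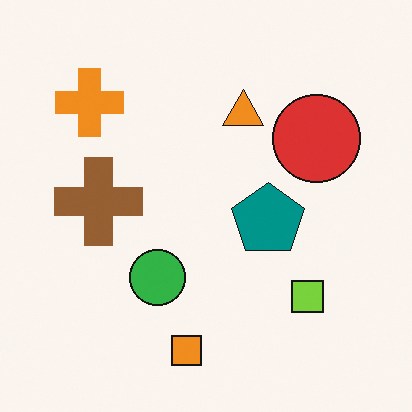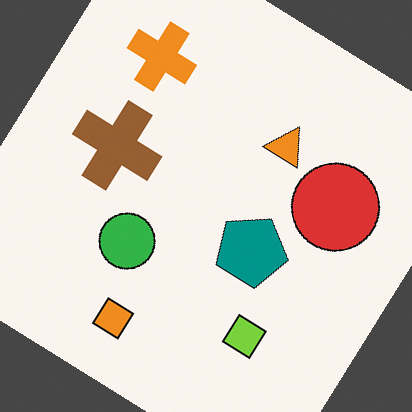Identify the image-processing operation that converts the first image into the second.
The transformation is: rotated clockwise by a large amount — several tens of degrees.

Every shape is tilted by the same angle and the image corners show triangular fill wedges — a whole-image rotation by a non-right angle.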